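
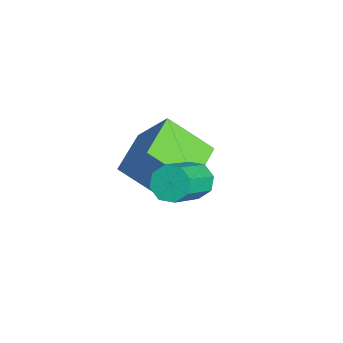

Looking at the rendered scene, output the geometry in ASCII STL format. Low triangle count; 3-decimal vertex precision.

solid 
facet normal -0.522 0.537 -0.663
outer loop
vertex -0.887 1.256 0.544
vertex -1.362 1.267 0.927
vertex -0.876 1.623 0.833
endloop
endfacet
facet normal 0.853 0.307 -0.422
outer loop
vertex -0.887 1.256 0.544
vertex -0.876 1.623 0.833
vertex 0.077 0.262 1.77
endloop
endfacet
facet normal 0.853 0.306 -0.423
outer loop
vertex 0.077 0.262 1.77
vertex -0.876 1.623 0.833
vertex 0.089 0.629 2.059
endloop
endfacet
facet normal 0.521 -0.538 0.662
outer loop
vertex 0.077 0.262 1.77
vertex 0.089 0.629 2.059
vertex -0.398 0.273 2.153
endloop
endfacet
facet normal -0.521 0.537 -0.664
outer loop
vertex -0.876 1.623 0.833
vertex -1.362 1.267 0.927
vertex -1.15 1.781 1.176
endloop
endfacet
facet normal 0.619 0.773 0.139
outer loop
vertex -0.876 1.623 0.833
vertex -1.15 1.781 1.176
vertex 0.089 0.629 2.059
endloop
endfacet
facet normal 0.620 0.773 0.139
outer loop
vertex 0.089 0.629 2.059
vertex -1.15 1.781 1.176
vertex -0.185 0.787 2.403
endloop
endfacet
facet normal 0.521 -0.538 0.662
outer loop
vertex 0.089 0.629 2.059
vertex -0.185 0.787 2.403
vertex -0.398 0.273 2.153
endloop
endfacet
facet normal -0.522 0.537 -0.663
outer loop
vertex -1.15 1.781 1.176
vertex -1.362 1.267 0.927
vertex -1.548 1.638 1.374
endloop
endfacet
facet normal 0.025 0.786 0.617
outer loop
vertex -1.15 1.781 1.176
vertex -1.548 1.638 1.374
vertex -0.185 0.787 2.403
endloop
endfacet
facet normal 0.024 0.786 0.618
outer loop
vertex -0.185 0.787 2.403
vertex -1.548 1.638 1.374
vertex -0.583 0.644 2.6
endloop
endfacet
facet normal 0.521 -0.538 0.662
outer loop
vertex -0.185 0.787 2.403
vertex -0.583 0.644 2.6
vertex -0.398 0.273 2.153
endloop
endfacet
facet normal -0.522 0.537 -0.663
outer loop
vertex -1.548 1.638 1.374
vertex -1.362 1.267 0.927
vertex -1.837 1.278 1.31
endloop
endfacet
facet normal -0.586 0.339 0.736
outer loop
vertex -1.548 1.638 1.374
vertex -1.837 1.278 1.31
vertex -0.583 0.644 2.6
endloop
endfacet
facet normal -0.585 0.340 0.736
outer loop
vertex -0.583 0.644 2.6
vertex -1.837 1.278 1.31
vertex -0.873 0.284 2.536
endloop
endfacet
facet normal 0.522 -0.538 0.662
outer loop
vertex -0.583 0.644 2.6
vertex -0.873 0.284 2.536
vertex -0.398 0.273 2.153
endloop
endfacet
facet normal -0.521 0.538 -0.662
outer loop
vertex -1.837 1.278 1.31
vertex -1.362 1.267 0.927
vertex -1.849 0.911 1.021
endloop
endfacet
facet normal -0.853 -0.305 0.423
outer loop
vertex -1.837 1.278 1.31
vertex -1.849 0.911 1.021
vertex -0.873 0.284 2.536
endloop
endfacet
facet normal -0.853 -0.307 0.422
outer loop
vertex -0.873 0.284 2.536
vertex -1.849 0.911 1.021
vertex -0.884 -0.083 2.247
endloop
endfacet
facet normal 0.522 -0.537 0.663
outer loop
vertex -0.873 0.284 2.536
vertex -0.884 -0.083 2.247
vertex -0.398 0.273 2.153
endloop
endfacet
facet normal -0.521 0.538 -0.662
outer loop
vertex -1.849 0.911 1.021
vertex -1.362 1.267 0.927
vertex -1.575 0.753 0.677
endloop
endfacet
facet normal -0.620 -0.773 -0.139
outer loop
vertex -1.849 0.911 1.021
vertex -1.575 0.753 0.677
vertex -0.884 -0.083 2.247
endloop
endfacet
facet normal -0.619 -0.773 -0.139
outer loop
vertex -0.884 -0.083 2.247
vertex -1.575 0.753 0.677
vertex -0.61 -0.241 1.904
endloop
endfacet
facet normal 0.521 -0.537 0.664
outer loop
vertex -0.884 -0.083 2.247
vertex -0.61 -0.241 1.904
vertex -0.398 0.273 2.153
endloop
endfacet
facet normal -0.521 0.538 -0.662
outer loop
vertex -1.575 0.753 0.677
vertex -1.362 1.267 0.927
vertex -1.177 0.896 0.48
endloop
endfacet
facet normal -0.024 -0.786 -0.618
outer loop
vertex -1.575 0.753 0.677
vertex -1.177 0.896 0.48
vertex -0.61 -0.241 1.904
endloop
endfacet
facet normal -0.025 -0.786 -0.618
outer loop
vertex -0.61 -0.241 1.904
vertex -1.177 0.896 0.48
vertex -0.212 -0.098 1.706
endloop
endfacet
facet normal 0.522 -0.537 0.663
outer loop
vertex -0.61 -0.241 1.904
vertex -0.212 -0.098 1.706
vertex -0.398 0.273 2.153
endloop
endfacet
facet normal -0.522 0.538 -0.662
outer loop
vertex -1.177 0.896 0.48
vertex -1.362 1.267 0.927
vertex -0.887 1.256 0.544
endloop
endfacet
facet normal 0.585 -0.340 -0.736
outer loop
vertex -1.177 0.896 0.48
vertex -0.887 1.256 0.544
vertex -0.212 -0.098 1.706
endloop
endfacet
facet normal 0.586 -0.339 -0.736
outer loop
vertex -0.212 -0.098 1.706
vertex -0.887 1.256 0.544
vertex 0.077 0.262 1.77
endloop
endfacet
facet normal 0.522 -0.537 0.663
outer loop
vertex -0.212 -0.098 1.706
vertex 0.077 0.262 1.77
vertex -0.398 0.273 2.153
endloop
endfacet
facet normal -0.773 0.627 0.095
outer loop
vertex -3.957 1.275 1.252
vertex -3.133 2.446 0.228
vertex -4.685 0.587 -0.121
endloop
endfacet
facet normal -0.469 -0.665 0.582
outer loop
vertex -3.487 -0.386 -0.268
vertex -3.957 1.275 1.252
vertex -4.685 0.587 -0.121
endloop
endfacet
facet normal -0.773 0.628 0.094
outer loop
vertex -4.685 0.587 -0.121
vertex -3.133 2.446 0.228
vertex -3.86 1.757 -1.145
endloop
endfacet
facet normal -0.428 -0.405 -0.808
outer loop
vertex -3.86 1.757 -1.145
vertex -3.487 -0.386 -0.268
vertex -4.685 0.587 -0.121
endloop
endfacet
facet normal 0.428 0.405 0.808
outer loop
vertex -3.957 1.275 1.252
vertex -1.935 1.473 0.081
vertex -3.133 2.446 0.228
endloop
endfacet
facet normal -0.468 -0.665 0.582
outer loop
vertex -2.76 0.303 1.105
vertex -3.957 1.275 1.252
vertex -3.487 -0.386 -0.268
endloop
endfacet
facet normal 0.428 0.405 0.808
outer loop
vertex -2.76 0.303 1.105
vertex -1.935 1.473 0.081
vertex -3.957 1.275 1.252
endloop
endfacet
facet normal 0.469 0.665 -0.582
outer loop
vertex -3.133 2.446 0.228
vertex -1.935 1.473 0.081
vertex -3.86 1.757 -1.145
endloop
endfacet
facet normal -0.428 -0.405 -0.808
outer loop
vertex -2.663 0.785 -1.292
vertex -3.487 -0.386 -0.268
vertex -3.86 1.757 -1.145
endloop
endfacet
facet normal 0.469 0.665 -0.582
outer loop
vertex -3.86 1.757 -1.145
vertex -1.935 1.473 0.081
vertex -2.663 0.785 -1.292
endloop
endfacet
facet normal 0.773 -0.627 -0.095
outer loop
vertex -2.663 0.785 -1.292
vertex -2.76 0.303 1.105
vertex -3.487 -0.386 -0.268
endloop
endfacet
facet normal 0.773 -0.628 -0.095
outer loop
vertex -1.935 1.473 0.081
vertex -2.76 0.303 1.105
vertex -2.663 0.785 -1.292
endloop
endfacet

endsolid


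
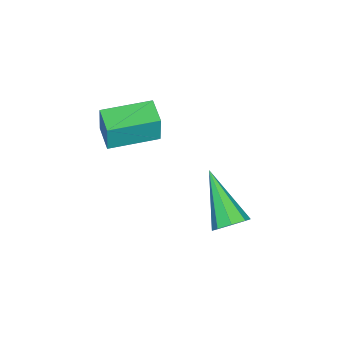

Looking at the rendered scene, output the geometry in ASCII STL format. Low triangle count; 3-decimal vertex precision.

solid 
facet normal -0.653 0.757 0.019
outer loop
vertex 2.662 -2.507 3.751
vertex 3.351 -1.91 3.631
vertex 2.539 -2.585 2.661
endloop
endfacet
facet normal -0.749 -0.649 0.131
outer loop
vertex 3.629 -3.85 2.629
vertex 2.662 -2.507 3.751
vertex 2.539 -2.585 2.661
endloop
endfacet
facet normal -0.652 0.758 0.019
outer loop
vertex 2.539 -2.585 2.661
vertex 3.351 -1.91 3.631
vertex 3.229 -1.988 2.541
endloop
endfacet
facet normal -0.111 -0.071 -0.991
outer loop
vertex 3.229 -1.988 2.541
vertex 3.629 -3.85 2.629
vertex 2.539 -2.585 2.661
endloop
endfacet
facet normal 0.111 0.071 0.991
outer loop
vertex 2.662 -2.507 3.751
vertex 4.441 -3.175 3.599
vertex 3.351 -1.91 3.631
endloop
endfacet
facet normal -0.750 -0.649 0.130
outer loop
vertex 3.751 -3.772 3.719
vertex 2.662 -2.507 3.751
vertex 3.629 -3.85 2.629
endloop
endfacet
facet normal 0.111 0.071 0.991
outer loop
vertex 3.751 -3.772 3.719
vertex 4.441 -3.175 3.599
vertex 2.662 -2.507 3.751
endloop
endfacet
facet normal 0.749 0.649 -0.130
outer loop
vertex 3.351 -1.91 3.631
vertex 4.441 -3.175 3.599
vertex 3.229 -1.988 2.541
endloop
endfacet
facet normal -0.111 -0.071 -0.991
outer loop
vertex 4.318 -3.253 2.509
vertex 3.629 -3.85 2.629
vertex 3.229 -1.988 2.541
endloop
endfacet
facet normal 0.750 0.649 -0.131
outer loop
vertex 3.229 -1.988 2.541
vertex 4.441 -3.175 3.599
vertex 4.318 -3.253 2.509
endloop
endfacet
facet normal 0.653 -0.757 -0.019
outer loop
vertex 4.318 -3.253 2.509
vertex 3.751 -3.772 3.719
vertex 3.629 -3.85 2.629
endloop
endfacet
facet normal 0.652 -0.758 -0.019
outer loop
vertex 4.441 -3.175 3.599
vertex 3.751 -3.772 3.719
vertex 4.318 -3.253 2.509
endloop
endfacet
facet normal 0.530 0.606 -0.593
outer loop
vertex 4.457 0.942 0.67
vertex 4.099 0.785 0.189
vertex 4.08 1.227 0.624
endloop
endfacet
facet normal 0.141 0.337 0.931
outer loop
vertex 4.457 0.942 0.67
vertex 4.08 1.227 0.624
vertex 3.021 -0.445 1.391
endloop
endfacet
facet normal 0.530 0.606 -0.593
outer loop
vertex 4.08 1.227 0.624
vertex 4.099 0.785 0.189
vertex 3.714 1.253 0.323
endloop
endfacet
facet normal -0.483 0.599 0.639
outer loop
vertex 4.08 1.227 0.624
vertex 3.714 1.253 0.323
vertex 3.021 -0.445 1.391
endloop
endfacet
facet normal 0.531 0.606 -0.592
outer loop
vertex 3.714 1.253 0.323
vertex 4.099 0.785 0.189
vertex 3.574 1.005 -0.057
endloop
endfacet
facet normal -0.909 0.412 0.066
outer loop
vertex 3.714 1.253 0.323
vertex 3.574 1.005 -0.057
vertex 3.021 -0.445 1.391
endloop
endfacet
facet normal 0.531 0.605 -0.593
outer loop
vertex 3.574 1.005 -0.057
vertex 4.099 0.785 0.189
vertex 3.741 0.628 -0.292
endloop
endfacet
facet normal -0.886 -0.112 -0.450
outer loop
vertex 3.574 1.005 -0.057
vertex 3.741 0.628 -0.292
vertex 3.021 -0.445 1.391
endloop
endfacet
facet normal 0.530 0.607 -0.592
outer loop
vertex 3.741 0.628 -0.292
vertex 4.099 0.785 0.189
vertex 4.118 0.344 -0.246
endloop
endfacet
facet normal -0.429 -0.668 -0.609
outer loop
vertex 3.741 0.628 -0.292
vertex 4.118 0.344 -0.246
vertex 3.021 -0.445 1.391
endloop
endfacet
facet normal 0.530 0.607 -0.592
outer loop
vertex 4.118 0.344 -0.246
vertex 4.099 0.785 0.189
vertex 4.484 0.318 0.055
endloop
endfacet
facet normal 0.195 -0.928 -0.317
outer loop
vertex 4.118 0.344 -0.246
vertex 4.484 0.318 0.055
vertex 3.021 -0.445 1.391
endloop
endfacet
facet normal 0.531 0.607 -0.591
outer loop
vertex 4.484 0.318 0.055
vertex 4.099 0.785 0.189
vertex 4.624 0.565 0.435
endloop
endfacet
facet normal 0.620 -0.743 0.254
outer loop
vertex 4.484 0.318 0.055
vertex 4.624 0.565 0.435
vertex 3.021 -0.445 1.391
endloop
endfacet
facet normal 0.531 0.605 -0.593
outer loop
vertex 4.624 0.565 0.435
vertex 4.099 0.785 0.189
vertex 4.457 0.942 0.67
endloop
endfacet
facet normal 0.597 -0.217 0.772
outer loop
vertex 4.624 0.565 0.435
vertex 4.457 0.942 0.67
vertex 3.021 -0.445 1.391
endloop
endfacet

endsolid


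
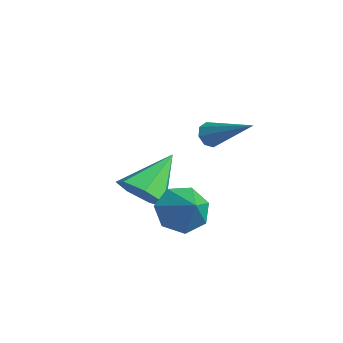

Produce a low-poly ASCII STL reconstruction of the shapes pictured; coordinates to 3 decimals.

solid 
facet normal 0.248 -0.760 -0.601
outer loop
vertex -0.131 0.226 -0.347
vertex -0.921 0.525 -1.051
vertex 0.13 0.846 -1.024
endloop
endfacet
facet normal 0.742 0.326 0.585
outer loop
vertex -0.131 0.226 -0.347
vertex 0.13 0.846 -1.024
vertex -1.459 2.175 0.251
endloop
endfacet
facet normal 0.248 -0.761 -0.600
outer loop
vertex 0.13 0.846 -1.024
vertex -0.921 0.525 -1.051
vertex -0.4 1.224 -1.722
endloop
endfacet
facet normal 0.619 0.784 -0.046
outer loop
vertex 0.13 0.846 -1.024
vertex -0.4 1.224 -1.722
vertex -1.459 2.175 0.251
endloop
endfacet
facet normal 0.248 -0.761 -0.600
outer loop
vertex -0.4 1.224 -1.722
vertex -0.921 0.525 -1.051
vertex -1.323 1.075 -1.915
endloop
endfacet
facet normal -0.048 0.889 -0.455
outer loop
vertex -0.4 1.224 -1.722
vertex -1.323 1.075 -1.915
vertex -1.459 2.175 0.251
endloop
endfacet
facet normal 0.248 -0.761 -0.600
outer loop
vertex -1.323 1.075 -1.915
vertex -0.921 0.525 -1.051
vertex -1.944 0.512 -1.457
endloop
endfacet
facet normal -0.756 0.563 -0.333
outer loop
vertex -1.323 1.075 -1.915
vertex -1.944 0.512 -1.457
vertex -1.459 2.175 0.251
endloop
endfacet
facet normal 0.248 -0.761 -0.600
outer loop
vertex -1.944 0.512 -1.457
vertex -0.921 0.525 -1.051
vertex -1.794 -0.041 -0.694
endloop
endfacet
facet normal -0.973 0.050 0.227
outer loop
vertex -1.944 0.512 -1.457
vertex -1.794 -0.041 -0.694
vertex -1.459 2.175 0.251
endloop
endfacet
facet normal 0.247 -0.760 -0.601
outer loop
vertex -1.794 -0.041 -0.694
vertex -0.921 0.525 -1.051
vertex -0.987 -0.169 -0.2
endloop
endfacet
facet normal -0.534 -0.262 0.804
outer loop
vertex -1.794 -0.041 -0.694
vertex -0.987 -0.169 -0.2
vertex -1.459 2.175 0.251
endloop
endfacet
facet normal 0.248 -0.760 -0.601
outer loop
vertex -0.987 -0.169 -0.2
vertex -0.921 0.525 -1.051
vertex -0.131 0.226 -0.347
endloop
endfacet
facet normal 0.230 -0.139 0.963
outer loop
vertex -0.987 -0.169 -0.2
vertex -0.131 0.226 -0.347
vertex -1.459 2.175 0.251
endloop
endfacet
facet normal -0.778 0.110 -0.618
outer loop
vertex 2.584 1.116 -0.82
vertex 2.018 0.483 -0.22
vertex 2.117 1.517 -0.161
endloop
endfacet
facet normal 0.710 0.699 0.078
outer loop
vertex 2.584 1.116 -0.82
vertex 2.117 1.517 -0.161
vertex 3.202 0.317 0.72
endloop
endfacet
facet normal -0.779 0.110 -0.618
outer loop
vertex 2.117 1.517 -0.161
vertex 2.018 0.483 -0.22
vertex 1.575 1.14 0.455
endloop
endfacet
facet normal 0.252 0.710 0.657
outer loop
vertex 2.117 1.517 -0.161
vertex 1.575 1.14 0.455
vertex 3.202 0.317 0.72
endloop
endfacet
facet normal -0.779 0.110 -0.618
outer loop
vertex 1.575 1.14 0.455
vertex 2.018 0.483 -0.22
vertex 1.367 0.268 0.562
endloop
endfacet
facet normal -0.089 0.142 0.986
outer loop
vertex 1.575 1.14 0.455
vertex 1.367 0.268 0.562
vertex 3.202 0.317 0.72
endloop
endfacet
facet normal -0.779 0.110 -0.618
outer loop
vertex 1.367 0.268 0.562
vertex 2.018 0.483 -0.22
vertex 1.649 -0.441 0.081
endloop
endfacet
facet normal -0.055 -0.575 0.816
outer loop
vertex 1.367 0.268 0.562
vertex 1.649 -0.441 0.081
vertex 3.202 0.317 0.72
endloop
endfacet
facet normal -0.779 0.110 -0.618
outer loop
vertex 1.649 -0.441 0.081
vertex 2.018 0.483 -0.22
vertex 2.209 -0.455 -0.627
endloop
endfacet
facet normal 0.327 -0.904 0.277
outer loop
vertex 1.649 -0.441 0.081
vertex 2.209 -0.455 -0.627
vertex 3.202 0.317 0.72
endloop
endfacet
facet normal -0.779 0.110 -0.618
outer loop
vertex 2.209 -0.455 -0.627
vertex 2.018 0.483 -0.22
vertex 2.625 0.239 -1.028
endloop
endfacet
facet normal 0.771 -0.594 -0.228
outer loop
vertex 2.209 -0.455 -0.627
vertex 2.625 0.239 -1.028
vertex 3.202 0.317 0.72
endloop
endfacet
facet normal -0.778 0.110 -0.618
outer loop
vertex 2.625 0.239 -1.028
vertex 2.018 0.483 -0.22
vertex 2.584 1.116 -0.82
endloop
endfacet
facet normal 0.941 0.119 -0.316
outer loop
vertex 2.625 0.239 -1.028
vertex 2.584 1.116 -0.82
vertex 3.202 0.317 0.72
endloop
endfacet
facet normal -0.798 -0.297 -0.525
outer loop
vertex 1.801 1.883 2.421
vertex 1.481 1.935 2.878
vertex 1.63 2.275 2.459
endloop
endfacet
facet normal 0.625 0.341 -0.703
outer loop
vertex 1.801 1.883 2.421
vertex 1.63 2.275 2.459
vertex 3.219 2.585 4.022
endloop
endfacet
facet normal -0.797 -0.298 -0.525
outer loop
vertex 1.63 2.275 2.459
vertex 1.481 1.935 2.878
vertex 1.372 2.467 2.742
endloop
endfacet
facet normal 0.221 0.889 -0.401
outer loop
vertex 1.63 2.275 2.459
vertex 1.372 2.467 2.742
vertex 3.219 2.585 4.022
endloop
endfacet
facet normal -0.797 -0.298 -0.526
outer loop
vertex 1.372 2.467 2.742
vertex 1.481 1.935 2.878
vertex 1.177 2.348 3.105
endloop
endfacet
facet normal -0.203 0.958 0.205
outer loop
vertex 1.372 2.467 2.742
vertex 1.177 2.348 3.105
vertex 3.219 2.585 4.022
endloop
endfacet
facet normal -0.797 -0.299 -0.524
outer loop
vertex 1.177 2.348 3.105
vertex 1.481 1.935 2.878
vertex 1.161 1.987 3.335
endloop
endfacet
facet normal -0.402 0.505 0.764
outer loop
vertex 1.177 2.348 3.105
vertex 1.161 1.987 3.335
vertex 3.219 2.585 4.022
endloop
endfacet
facet normal -0.797 -0.298 -0.524
outer loop
vertex 1.161 1.987 3.335
vertex 1.481 1.935 2.878
vertex 1.332 1.595 3.298
endloop
endfacet
facet normal -0.257 -0.201 0.945
outer loop
vertex 1.161 1.987 3.335
vertex 1.332 1.595 3.298
vertex 3.219 2.585 4.022
endloop
endfacet
facet normal -0.797 -0.298 -0.524
outer loop
vertex 1.332 1.595 3.298
vertex 1.481 1.935 2.878
vertex 1.59 1.403 3.015
endloop
endfacet
facet normal 0.147 -0.751 0.644
outer loop
vertex 1.332 1.595 3.298
vertex 1.59 1.403 3.015
vertex 3.219 2.585 4.022
endloop
endfacet
facet normal -0.798 -0.298 -0.524
outer loop
vertex 1.59 1.403 3.015
vertex 1.481 1.935 2.878
vertex 1.784 1.522 2.652
endloop
endfacet
facet normal 0.572 -0.820 0.037
outer loop
vertex 1.59 1.403 3.015
vertex 1.784 1.522 2.652
vertex 3.219 2.585 4.022
endloop
endfacet
facet normal -0.798 -0.298 -0.525
outer loop
vertex 1.784 1.522 2.652
vertex 1.481 1.935 2.878
vertex 1.801 1.883 2.421
endloop
endfacet
facet normal 0.770 -0.369 -0.520
outer loop
vertex 1.784 1.522 2.652
vertex 1.801 1.883 2.421
vertex 3.219 2.585 4.022
endloop
endfacet

endsolid


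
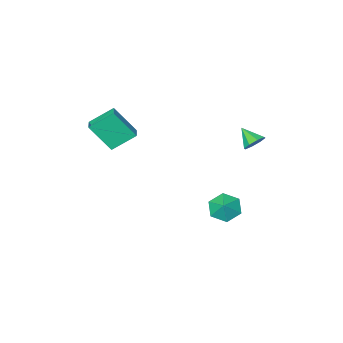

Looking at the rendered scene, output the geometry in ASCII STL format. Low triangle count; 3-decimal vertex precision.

solid 
facet normal -0.452 -0.557 -0.696
outer loop
vertex -1.731 -1.22 -4.223
vertex -2.596 -1.099 -3.758
vertex -2.315 -0.455 -4.456
endloop
endfacet
facet normal 0.802 0.594 -0.062
outer loop
vertex -1.731 -1.22 -4.223
vertex -2.315 -0.455 -4.456
vertex -2.144 -0.541 -3.062
endloop
endfacet
facet normal -0.452 -0.557 -0.696
outer loop
vertex -2.315 -0.455 -4.456
vertex -2.596 -1.099 -3.758
vertex -3.18 -0.334 -3.991
endloop
endfacet
facet normal 0.160 0.986 0.041
outer loop
vertex -2.315 -0.455 -4.456
vertex -3.18 -0.334 -3.991
vertex -2.144 -0.541 -3.062
endloop
endfacet
facet normal -0.452 -0.557 -0.697
outer loop
vertex -3.18 -0.334 -3.991
vertex -2.596 -1.099 -3.758
vertex -3.462 -0.978 -3.293
endloop
endfacet
facet normal -0.348 0.755 0.556
outer loop
vertex -3.18 -0.334 -3.991
vertex -3.462 -0.978 -3.293
vertex -2.144 -0.541 -3.062
endloop
endfacet
facet normal -0.452 -0.558 -0.696
outer loop
vertex -3.462 -0.978 -3.293
vertex -2.596 -1.099 -3.758
vertex -2.877 -1.742 -3.06
endloop
endfacet
facet normal -0.213 0.132 0.968
outer loop
vertex -3.462 -0.978 -3.293
vertex -2.877 -1.742 -3.06
vertex -2.144 -0.541 -3.062
endloop
endfacet
facet normal -0.452 -0.558 -0.696
outer loop
vertex -2.877 -1.742 -3.06
vertex -2.596 -1.099 -3.758
vertex -2.012 -1.863 -3.525
endloop
endfacet
facet normal 0.429 -0.260 0.865
outer loop
vertex -2.877 -1.742 -3.06
vertex -2.012 -1.863 -3.525
vertex -2.144 -0.541 -3.062
endloop
endfacet
facet normal -0.452 -0.558 -0.696
outer loop
vertex -2.012 -1.863 -3.525
vertex -2.596 -1.099 -3.758
vertex -1.731 -1.22 -4.223
endloop
endfacet
facet normal 0.936 -0.029 0.350
outer loop
vertex -2.012 -1.863 -3.525
vertex -1.731 -1.22 -4.223
vertex -2.144 -0.541 -3.062
endloop
endfacet
facet normal -0.164 0.792 -0.588
outer loop
vertex -2.931 0.652 2.353
vertex -3.513 0.329 2.08
vertex -3.389 0.768 2.637
endloop
endfacet
facet normal 0.547 0.136 0.826
outer loop
vertex -2.931 0.652 2.353
vertex -3.389 0.768 2.637
vertex -3.307 -0.669 2.82
endloop
endfacet
facet normal -0.163 0.792 -0.588
outer loop
vertex -3.389 0.768 2.637
vertex -3.513 0.329 2.08
vertex -3.92 0.627 2.594
endloop
endfacet
facet normal -0.112 0.119 0.987
outer loop
vertex -3.389 0.768 2.637
vertex -3.92 0.627 2.594
vertex -3.307 -0.669 2.82
endloop
endfacet
facet normal -0.164 0.792 -0.589
outer loop
vertex -3.92 0.627 2.594
vertex -3.513 0.329 2.08
vertex -4.212 0.311 2.25
endloop
endfacet
facet normal -0.659 -0.185 0.729
outer loop
vertex -3.92 0.627 2.594
vertex -4.212 0.311 2.25
vertex -3.307 -0.669 2.82
endloop
endfacet
facet normal -0.163 0.793 -0.587
outer loop
vertex -4.212 0.311 2.25
vertex -3.513 0.329 2.08
vertex -4.095 0.006 1.806
endloop
endfacet
facet normal -0.776 -0.597 0.206
outer loop
vertex -4.212 0.311 2.25
vertex -4.095 0.006 1.806
vertex -3.307 -0.669 2.82
endloop
endfacet
facet normal -0.163 0.792 -0.588
outer loop
vertex -4.095 0.006 1.806
vertex -3.513 0.329 2.08
vertex -3.637 -0.11 1.523
endloop
endfacet
facet normal -0.394 -0.876 -0.278
outer loop
vertex -4.095 0.006 1.806
vertex -3.637 -0.11 1.523
vertex -3.307 -0.669 2.82
endloop
endfacet
facet normal -0.164 0.792 -0.588
outer loop
vertex -3.637 -0.11 1.523
vertex -3.513 0.329 2.08
vertex -3.106 0.032 1.566
endloop
endfacet
facet normal 0.265 -0.859 -0.438
outer loop
vertex -3.637 -0.11 1.523
vertex -3.106 0.032 1.566
vertex -3.307 -0.669 2.82
endloop
endfacet
facet normal -0.163 0.793 -0.587
outer loop
vertex -3.106 0.032 1.566
vertex -3.513 0.329 2.08
vertex -2.814 0.347 1.91
endloop
endfacet
facet normal 0.812 -0.555 -0.180
outer loop
vertex -3.106 0.032 1.566
vertex -2.814 0.347 1.91
vertex -3.307 -0.669 2.82
endloop
endfacet
facet normal -0.163 0.792 -0.588
outer loop
vertex -2.814 0.347 1.91
vertex -3.513 0.329 2.08
vertex -2.931 0.652 2.353
endloop
endfacet
facet normal 0.928 -0.143 0.343
outer loop
vertex -2.814 0.347 1.91
vertex -2.931 0.652 2.353
vertex -3.307 -0.669 2.82
endloop
endfacet
facet normal -0.743 0.324 0.586
outer loop
vertex 2.604 -4.192 4.505
vertex 3.047 -3.447 4.655
vertex 1.705 -3.329 2.889
endloop
endfacet
facet normal -0.504 -0.846 -0.172
outer loop
vertex 2.953 -3.873 1.905
vertex 2.604 -4.192 4.505
vertex 1.705 -3.329 2.889
endloop
endfacet
facet normal -0.743 0.323 0.586
outer loop
vertex 1.705 -3.329 2.889
vertex 3.047 -3.447 4.655
vertex 2.148 -2.585 3.04
endloop
endfacet
facet normal -0.440 0.423 -0.792
outer loop
vertex 2.148 -2.585 3.04
vertex 2.953 -3.873 1.905
vertex 1.705 -3.329 2.889
endloop
endfacet
facet normal 0.441 -0.422 0.792
outer loop
vertex 2.604 -4.192 4.505
vertex 4.295 -3.991 3.671
vertex 3.047 -3.447 4.655
endloop
endfacet
facet normal -0.504 -0.847 -0.171
outer loop
vertex 3.852 -4.735 3.52
vertex 2.604 -4.192 4.505
vertex 2.953 -3.873 1.905
endloop
endfacet
facet normal 0.441 -0.423 0.792
outer loop
vertex 3.852 -4.735 3.52
vertex 4.295 -3.991 3.671
vertex 2.604 -4.192 4.505
endloop
endfacet
facet normal 0.504 0.847 0.171
outer loop
vertex 3.047 -3.447 4.655
vertex 4.295 -3.991 3.671
vertex 2.148 -2.585 3.04
endloop
endfacet
facet normal -0.441 0.422 -0.792
outer loop
vertex 3.396 -3.128 2.055
vertex 2.953 -3.873 1.905
vertex 2.148 -2.585 3.04
endloop
endfacet
facet normal 0.504 0.847 0.172
outer loop
vertex 2.148 -2.585 3.04
vertex 4.295 -3.991 3.671
vertex 3.396 -3.128 2.055
endloop
endfacet
facet normal 0.743 -0.324 -0.586
outer loop
vertex 3.396 -3.128 2.055
vertex 3.852 -4.735 3.52
vertex 2.953 -3.873 1.905
endloop
endfacet
facet normal 0.743 -0.323 -0.586
outer loop
vertex 4.295 -3.991 3.671
vertex 3.852 -4.735 3.52
vertex 3.396 -3.128 2.055
endloop
endfacet

endsolid


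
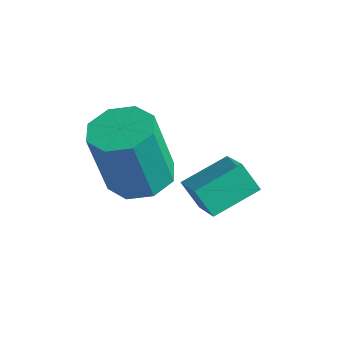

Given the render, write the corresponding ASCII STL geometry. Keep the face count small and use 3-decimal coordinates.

solid 
facet normal 0.073 0.239 -0.968
outer loop
vertex 2.172 -2.697 2.415
vertex 1.339 -3.033 2.269
vertex 1.673 -2.217 2.496
endloop
endfacet
facet normal 0.694 0.685 0.222
outer loop
vertex 2.172 -2.697 2.415
vertex 1.673 -2.217 2.496
vertex 2.015 -3.212 4.497
endloop
endfacet
facet normal 0.694 0.685 0.222
outer loop
vertex 2.015 -3.212 4.497
vertex 1.673 -2.217 2.496
vertex 1.516 -2.732 4.578
endloop
endfacet
facet normal -0.073 -0.240 0.968
outer loop
vertex 2.015 -3.212 4.497
vertex 1.516 -2.732 4.578
vertex 1.181 -3.547 4.351
endloop
endfacet
facet normal 0.073 0.239 -0.968
outer loop
vertex 1.673 -2.217 2.496
vertex 1.339 -3.033 2.269
vertex 0.979 -2.215 2.444
endloop
endfacet
facet normal -0.015 0.971 0.239
outer loop
vertex 1.673 -2.217 2.496
vertex 0.979 -2.215 2.444
vertex 1.516 -2.732 4.578
endloop
endfacet
facet normal -0.015 0.971 0.239
outer loop
vertex 1.516 -2.732 4.578
vertex 0.979 -2.215 2.444
vertex 0.822 -2.73 4.526
endloop
endfacet
facet normal -0.073 -0.240 0.968
outer loop
vertex 1.516 -2.732 4.578
vertex 0.822 -2.73 4.526
vertex 1.181 -3.547 4.351
endloop
endfacet
facet normal 0.072 0.239 -0.968
outer loop
vertex 0.979 -2.215 2.444
vertex 1.339 -3.033 2.269
vertex 0.495 -2.692 2.29
endloop
endfacet
facet normal -0.716 0.689 0.116
outer loop
vertex 0.979 -2.215 2.444
vertex 0.495 -2.692 2.29
vertex 0.822 -2.73 4.526
endloop
endfacet
facet normal -0.716 0.689 0.116
outer loop
vertex 0.822 -2.73 4.526
vertex 0.495 -2.692 2.29
vertex 0.338 -3.207 4.371
endloop
endfacet
facet normal -0.074 -0.240 0.968
outer loop
vertex 0.822 -2.73 4.526
vertex 0.338 -3.207 4.371
vertex 1.181 -3.547 4.351
endloop
endfacet
facet normal 0.073 0.240 -0.968
outer loop
vertex 0.495 -2.692 2.29
vertex 1.339 -3.033 2.269
vertex 0.505 -3.368 2.123
endloop
endfacet
facet normal -0.997 0.004 -0.074
outer loop
vertex 0.495 -2.692 2.29
vertex 0.505 -3.368 2.123
vertex 0.338 -3.207 4.371
endloop
endfacet
facet normal -0.997 0.004 -0.074
outer loop
vertex 0.338 -3.207 4.371
vertex 0.505 -3.368 2.123
vertex 0.348 -3.883 4.205
endloop
endfacet
facet normal -0.073 -0.239 0.968
outer loop
vertex 0.338 -3.207 4.371
vertex 0.348 -3.883 4.205
vertex 1.181 -3.547 4.351
endloop
endfacet
facet normal 0.073 0.240 -0.968
outer loop
vertex 0.505 -3.368 2.123
vertex 1.339 -3.033 2.269
vertex 1.004 -3.848 2.042
endloop
endfacet
facet normal -0.694 -0.685 -0.222
outer loop
vertex 0.505 -3.368 2.123
vertex 1.004 -3.848 2.042
vertex 0.348 -3.883 4.205
endloop
endfacet
facet normal -0.694 -0.685 -0.222
outer loop
vertex 0.348 -3.883 4.205
vertex 1.004 -3.848 2.042
vertex 0.847 -4.363 4.124
endloop
endfacet
facet normal -0.073 -0.239 0.968
outer loop
vertex 0.348 -3.883 4.205
vertex 0.847 -4.363 4.124
vertex 1.181 -3.547 4.351
endloop
endfacet
facet normal 0.073 0.240 -0.968
outer loop
vertex 1.004 -3.848 2.042
vertex 1.339 -3.033 2.269
vertex 1.698 -3.85 2.094
endloop
endfacet
facet normal 0.015 -0.971 -0.239
outer loop
vertex 1.004 -3.848 2.042
vertex 1.698 -3.85 2.094
vertex 0.847 -4.363 4.124
endloop
endfacet
facet normal 0.015 -0.971 -0.239
outer loop
vertex 0.847 -4.363 4.124
vertex 1.698 -3.85 2.094
vertex 1.541 -4.365 4.176
endloop
endfacet
facet normal -0.073 -0.239 0.968
outer loop
vertex 0.847 -4.363 4.124
vertex 1.541 -4.365 4.176
vertex 1.181 -3.547 4.351
endloop
endfacet
facet normal 0.074 0.240 -0.968
outer loop
vertex 1.698 -3.85 2.094
vertex 1.339 -3.033 2.269
vertex 2.182 -3.373 2.249
endloop
endfacet
facet normal 0.716 -0.689 -0.116
outer loop
vertex 1.698 -3.85 2.094
vertex 2.182 -3.373 2.249
vertex 1.541 -4.365 4.176
endloop
endfacet
facet normal 0.716 -0.689 -0.116
outer loop
vertex 1.541 -4.365 4.176
vertex 2.182 -3.373 2.249
vertex 2.025 -3.888 4.33
endloop
endfacet
facet normal -0.072 -0.239 0.968
outer loop
vertex 1.541 -4.365 4.176
vertex 2.025 -3.888 4.33
vertex 1.181 -3.547 4.351
endloop
endfacet
facet normal 0.073 0.239 -0.968
outer loop
vertex 2.182 -3.373 2.249
vertex 1.339 -3.033 2.269
vertex 2.172 -2.697 2.415
endloop
endfacet
facet normal 0.997 -0.004 0.074
outer loop
vertex 2.182 -3.373 2.249
vertex 2.172 -2.697 2.415
vertex 2.025 -3.888 4.33
endloop
endfacet
facet normal 0.997 -0.004 0.074
outer loop
vertex 2.025 -3.888 4.33
vertex 2.172 -2.697 2.415
vertex 2.015 -3.212 4.497
endloop
endfacet
facet normal -0.073 -0.240 0.968
outer loop
vertex 2.025 -3.888 4.33
vertex 2.015 -3.212 4.497
vertex 1.181 -3.547 4.351
endloop
endfacet
facet normal -0.591 -0.144 0.794
outer loop
vertex 2.378 -2.181 1.826
vertex 2.72 -0.851 2.322
vertex 1.305 -1.644 1.125
endloop
endfacet
facet normal -0.235 -0.911 -0.339
outer loop
vertex 1.86 -1.509 0.378
vertex 2.378 -2.181 1.826
vertex 1.305 -1.644 1.125
endloop
endfacet
facet normal -0.591 -0.144 0.794
outer loop
vertex 1.305 -1.644 1.125
vertex 2.72 -0.851 2.322
vertex 1.646 -0.314 1.62
endloop
endfacet
facet normal -0.773 0.386 -0.504
outer loop
vertex 1.646 -0.314 1.62
vertex 1.86 -1.509 0.378
vertex 1.305 -1.644 1.125
endloop
endfacet
facet normal 0.772 -0.387 0.504
outer loop
vertex 2.378 -2.181 1.826
vertex 3.275 -0.716 1.575
vertex 2.72 -0.851 2.322
endloop
endfacet
facet normal -0.234 -0.911 -0.339
outer loop
vertex 2.934 -2.046 1.08
vertex 2.378 -2.181 1.826
vertex 1.86 -1.509 0.378
endloop
endfacet
facet normal 0.772 -0.386 0.505
outer loop
vertex 2.934 -2.046 1.08
vertex 3.275 -0.716 1.575
vertex 2.378 -2.181 1.826
endloop
endfacet
facet normal 0.234 0.911 0.339
outer loop
vertex 2.72 -0.851 2.322
vertex 3.275 -0.716 1.575
vertex 1.646 -0.314 1.62
endloop
endfacet
facet normal -0.772 0.387 -0.505
outer loop
vertex 2.202 -0.179 0.874
vertex 1.86 -1.509 0.378
vertex 1.646 -0.314 1.62
endloop
endfacet
facet normal 0.234 0.911 0.339
outer loop
vertex 1.646 -0.314 1.62
vertex 3.275 -0.716 1.575
vertex 2.202 -0.179 0.874
endloop
endfacet
facet normal 0.591 0.144 -0.794
outer loop
vertex 2.202 -0.179 0.874
vertex 2.934 -2.046 1.08
vertex 1.86 -1.509 0.378
endloop
endfacet
facet normal 0.591 0.144 -0.794
outer loop
vertex 3.275 -0.716 1.575
vertex 2.934 -2.046 1.08
vertex 2.202 -0.179 0.874
endloop
endfacet

endsolid


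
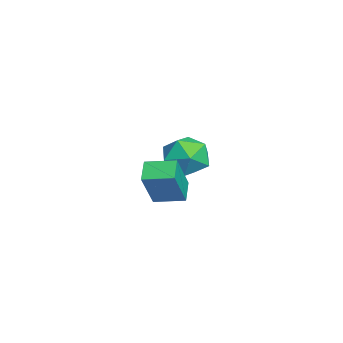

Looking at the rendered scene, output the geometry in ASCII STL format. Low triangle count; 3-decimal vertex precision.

solid 
facet normal -0.454 0.234 -0.860
outer loop
vertex 1.2 -3.158 0.044
vertex 1.485 -1.824 0.256
vertex 2.162 -3.277 -0.497
endloop
endfacet
facet normal -0.206 -0.966 -0.154
outer loop
vertex 3.095 -3.756 1.264
vertex 1.2 -3.158 0.044
vertex 2.162 -3.277 -0.497
endloop
endfacet
facet normal -0.455 0.233 -0.859
outer loop
vertex 2.162 -3.277 -0.497
vertex 1.485 -1.824 0.256
vertex 2.447 -1.944 -0.286
endloop
endfacet
facet normal 0.866 -0.108 -0.488
outer loop
vertex 2.447 -1.944 -0.286
vertex 3.095 -3.756 1.264
vertex 2.162 -3.277 -0.497
endloop
endfacet
facet normal -0.866 0.107 0.488
outer loop
vertex 1.2 -3.158 0.044
vertex 2.418 -2.303 2.017
vertex 1.485 -1.824 0.256
endloop
endfacet
facet normal -0.207 -0.966 -0.153
outer loop
vertex 2.133 -3.636 1.806
vertex 1.2 -3.158 0.044
vertex 3.095 -3.756 1.264
endloop
endfacet
facet normal -0.866 0.108 0.488
outer loop
vertex 2.133 -3.636 1.806
vertex 2.418 -2.303 2.017
vertex 1.2 -3.158 0.044
endloop
endfacet
facet normal 0.207 0.966 0.153
outer loop
vertex 1.485 -1.824 0.256
vertex 2.418 -2.303 2.017
vertex 2.447 -1.944 -0.286
endloop
endfacet
facet normal 0.866 -0.108 -0.488
outer loop
vertex 3.38 -2.422 1.476
vertex 3.095 -3.756 1.264
vertex 2.447 -1.944 -0.286
endloop
endfacet
facet normal 0.206 0.967 0.153
outer loop
vertex 2.447 -1.944 -0.286
vertex 2.418 -2.303 2.017
vertex 3.38 -2.422 1.476
endloop
endfacet
facet normal 0.455 -0.234 0.859
outer loop
vertex 3.38 -2.422 1.476
vertex 2.133 -3.636 1.806
vertex 3.095 -3.756 1.264
endloop
endfacet
facet normal 0.455 -0.233 0.860
outer loop
vertex 2.418 -2.303 2.017
vertex 2.133 -3.636 1.806
vertex 3.38 -2.422 1.476
endloop
endfacet
facet normal 0.010 0.990 0.143
outer loop
vertex -2.009 -0.848 -0.465
vertex -3.214 -0.871 -0.218
vertex -2.398 -1.011 0.691
endloop
endfacet
facet normal 0.640 0.701 0.314
outer loop
vertex -2.009 -0.848 -0.465
vertex -2.398 -1.011 0.691
vertex -1.457 -1.676 0.259
endloop
endfacet
facet normal 0.893 0.365 -0.263
outer loop
vertex -2.009 -0.848 -0.465
vertex -1.457 -1.676 0.259
vertex -1.693 -1.947 -0.917
endloop
endfacet
facet normal 0.420 0.446 -0.791
outer loop
vertex -2.009 -0.848 -0.465
vertex -1.693 -1.947 -0.917
vertex -2.778 -1.45 -1.213
endloop
endfacet
facet normal -0.127 0.832 -0.540
outer loop
vertex -2.009 -0.848 -0.465
vertex -2.778 -1.45 -1.213
vertex -3.214 -0.871 -0.218
endloop
endfacet
facet normal 0.528 0.213 0.822
outer loop
vertex -1.457 -1.676 0.259
vertex -2.398 -1.011 0.691
vertex -2.322 -2.21 0.953
endloop
endfacet
facet normal -0.491 0.679 0.545
outer loop
vertex -2.398 -1.011 0.691
vertex -3.214 -0.871 -0.218
vertex -3.407 -1.713 0.657
endloop
endfacet
facet normal -0.711 0.425 -0.559
outer loop
vertex -3.214 -0.871 -0.218
vertex -2.778 -1.45 -1.213
vertex -3.643 -1.984 -0.519
endloop
endfacet
facet normal 0.172 -0.200 -0.965
outer loop
vertex -2.778 -1.45 -1.213
vertex -1.693 -1.947 -0.917
vertex -2.702 -2.649 -0.951
endloop
endfacet
facet normal 0.937 -0.331 -0.112
outer loop
vertex -1.693 -1.947 -0.917
vertex -1.457 -1.676 0.259
vertex -1.886 -2.789 -0.042
endloop
endfacet
facet normal -0.420 -0.446 0.791
outer loop
vertex -3.091 -2.812 0.205
vertex -2.322 -2.21 0.953
vertex -3.407 -1.713 0.657
endloop
endfacet
facet normal -0.893 -0.365 0.263
outer loop
vertex -3.091 -2.812 0.205
vertex -3.407 -1.713 0.657
vertex -3.643 -1.984 -0.519
endloop
endfacet
facet normal -0.640 -0.701 -0.314
outer loop
vertex -3.091 -2.812 0.205
vertex -3.643 -1.984 -0.519
vertex -2.702 -2.649 -0.951
endloop
endfacet
facet normal -0.010 -0.990 -0.143
outer loop
vertex -3.091 -2.812 0.205
vertex -2.702 -2.649 -0.951
vertex -1.886 -2.789 -0.042
endloop
endfacet
facet normal 0.127 -0.832 0.540
outer loop
vertex -3.091 -2.812 0.205
vertex -1.886 -2.789 -0.042
vertex -2.322 -2.21 0.953
endloop
endfacet
facet normal -0.172 0.200 0.965
outer loop
vertex -3.407 -1.713 0.657
vertex -2.322 -2.21 0.953
vertex -2.398 -1.011 0.691
endloop
endfacet
facet normal -0.937 0.331 0.112
outer loop
vertex -3.643 -1.984 -0.519
vertex -3.407 -1.713 0.657
vertex -3.214 -0.871 -0.218
endloop
endfacet
facet normal -0.528 -0.213 -0.822
outer loop
vertex -2.702 -2.649 -0.951
vertex -3.643 -1.984 -0.519
vertex -2.778 -1.45 -1.213
endloop
endfacet
facet normal 0.491 -0.679 -0.545
outer loop
vertex -1.886 -2.789 -0.042
vertex -2.702 -2.649 -0.951
vertex -1.693 -1.947 -0.917
endloop
endfacet
facet normal 0.711 -0.425 0.559
outer loop
vertex -2.322 -2.21 0.953
vertex -1.886 -2.789 -0.042
vertex -1.457 -1.676 0.259
endloop
endfacet

endsolid


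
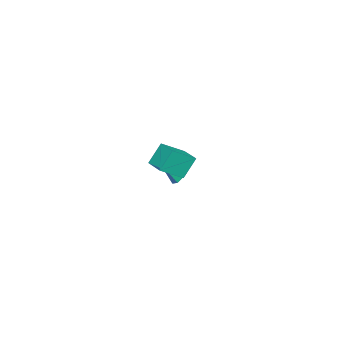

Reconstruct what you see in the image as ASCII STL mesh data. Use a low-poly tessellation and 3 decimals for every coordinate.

solid 
facet normal -0.446 0.250 0.859
outer loop
vertex 2.06 -0.041 1.146
vertex 2.8 1.038 1.216
vertex 1.129 0.642 0.464
endloop
endfacet
facet normal -0.565 -0.823 -0.054
outer loop
vertex 1.7 0.322 -0.636
vertex 2.06 -0.041 1.146
vertex 1.129 0.642 0.464
endloop
endfacet
facet normal -0.446 0.250 0.859
outer loop
vertex 1.129 0.642 0.464
vertex 2.8 1.038 1.216
vertex 1.869 1.721 0.534
endloop
endfacet
facet normal -0.694 0.509 -0.509
outer loop
vertex 1.869 1.721 0.534
vertex 1.7 0.322 -0.636
vertex 1.129 0.642 0.464
endloop
endfacet
facet normal 0.694 -0.509 0.509
outer loop
vertex 2.06 -0.041 1.146
vertex 3.371 0.718 0.116
vertex 2.8 1.038 1.216
endloop
endfacet
facet normal -0.565 -0.823 -0.054
outer loop
vertex 2.631 -0.361 0.046
vertex 2.06 -0.041 1.146
vertex 1.7 0.322 -0.636
endloop
endfacet
facet normal 0.694 -0.509 0.509
outer loop
vertex 2.631 -0.361 0.046
vertex 3.371 0.718 0.116
vertex 2.06 -0.041 1.146
endloop
endfacet
facet normal 0.565 0.823 0.054
outer loop
vertex 2.8 1.038 1.216
vertex 3.371 0.718 0.116
vertex 1.869 1.721 0.534
endloop
endfacet
facet normal -0.694 0.509 -0.509
outer loop
vertex 2.44 1.401 -0.566
vertex 1.7 0.322 -0.636
vertex 1.869 1.721 0.534
endloop
endfacet
facet normal 0.565 0.823 0.054
outer loop
vertex 1.869 1.721 0.534
vertex 3.371 0.718 0.116
vertex 2.44 1.401 -0.566
endloop
endfacet
facet normal 0.446 -0.250 -0.859
outer loop
vertex 2.44 1.401 -0.566
vertex 2.631 -0.361 0.046
vertex 1.7 0.322 -0.636
endloop
endfacet
facet normal 0.446 -0.250 -0.859
outer loop
vertex 3.371 0.718 0.116
vertex 2.631 -0.361 0.046
vertex 2.44 1.401 -0.566
endloop
endfacet
facet normal -0.482 0.673 -0.561
outer loop
vertex -3.407 -2.096 -3.525
vertex -3.916 -2.663 -3.767
vertex -3.975 -2.177 -3.134
endloop
endfacet
facet normal 0.510 0.304 0.804
outer loop
vertex -3.407 -2.096 -3.525
vertex -3.975 -2.177 -3.134
vertex -3.304 -3.517 -3.053
endloop
endfacet
facet normal -0.483 0.672 -0.561
outer loop
vertex -3.975 -2.177 -3.134
vertex -3.916 -2.663 -3.767
vertex -4.499 -2.624 -3.219
endloop
endfacet
facet normal -0.148 -0.014 0.989
outer loop
vertex -3.975 -2.177 -3.134
vertex -4.499 -2.624 -3.219
vertex -3.304 -3.517 -3.053
endloop
endfacet
facet normal -0.483 0.672 -0.561
outer loop
vertex -4.499 -2.624 -3.219
vertex -3.916 -2.663 -3.767
vertex -4.584 -3.101 -3.717
endloop
endfacet
facet normal -0.516 -0.573 0.637
outer loop
vertex -4.499 -2.624 -3.219
vertex -4.584 -3.101 -3.717
vertex -3.304 -3.517 -3.053
endloop
endfacet
facet normal -0.483 0.672 -0.561
outer loop
vertex -4.584 -3.101 -3.717
vertex -3.916 -2.663 -3.767
vertex -4.167 -3.248 -4.252
endloop
endfacet
facet normal -0.316 -0.949 0.014
outer loop
vertex -4.584 -3.101 -3.717
vertex -4.167 -3.248 -4.252
vertex -3.304 -3.517 -3.053
endloop
endfacet
facet normal -0.483 0.672 -0.561
outer loop
vertex -4.167 -3.248 -4.252
vertex -3.916 -2.663 -3.767
vertex -3.561 -2.954 -4.421
endloop
endfacet
facet normal 0.303 -0.860 -0.411
outer loop
vertex -4.167 -3.248 -4.252
vertex -3.561 -2.954 -4.421
vertex -3.304 -3.517 -3.053
endloop
endfacet
facet normal -0.482 0.673 -0.561
outer loop
vertex -3.561 -2.954 -4.421
vertex -3.916 -2.663 -3.767
vertex -3.222 -2.442 -4.098
endloop
endfacet
facet normal 0.870 -0.376 -0.318
outer loop
vertex -3.561 -2.954 -4.421
vertex -3.222 -2.442 -4.098
vertex -3.304 -3.517 -3.053
endloop
endfacet
facet normal -0.482 0.672 -0.562
outer loop
vertex -3.222 -2.442 -4.098
vertex -3.916 -2.663 -3.767
vertex -3.407 -2.096 -3.525
endloop
endfacet
facet normal 0.964 0.144 0.224
outer loop
vertex -3.222 -2.442 -4.098
vertex -3.407 -2.096 -3.525
vertex -3.304 -3.517 -3.053
endloop
endfacet

endsolid


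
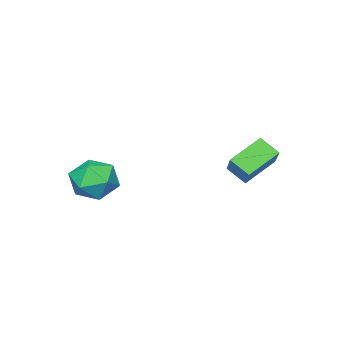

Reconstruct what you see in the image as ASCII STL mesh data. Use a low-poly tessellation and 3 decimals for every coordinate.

solid 
facet normal 0.087 0.629 0.772
outer loop
vertex 0.35 0.369 1.922
vertex -0.438 -0.073 2.371
vertex 0.496 -0.413 2.543
endloop
endfacet
facet normal 0.721 0.508 0.470
outer loop
vertex 0.35 0.369 1.922
vertex 0.496 -0.413 2.543
vertex 1.015 -0.351 1.68
endloop
endfacet
facet normal 0.680 0.701 -0.217
outer loop
vertex 0.35 0.369 1.922
vertex 1.015 -0.351 1.68
vertex 0.401 0.026 0.973
endloop
endfacet
facet normal 0.019 0.941 -0.339
outer loop
vertex 0.35 0.369 1.922
vertex 0.401 0.026 0.973
vertex -0.498 0.198 1.4
endloop
endfacet
facet normal -0.348 0.897 0.272
outer loop
vertex 0.35 0.369 1.922
vertex -0.498 0.198 1.4
vertex -0.438 -0.073 2.371
endloop
endfacet
facet normal 0.847 -0.192 0.496
outer loop
vertex 1.015 -0.351 1.68
vertex 0.496 -0.413 2.543
vertex 0.638 -1.238 1.98
endloop
endfacet
facet normal -0.180 0.004 0.984
outer loop
vertex 0.496 -0.413 2.543
vertex -0.438 -0.073 2.371
vertex -0.261 -1.066 2.407
endloop
endfacet
facet normal -0.883 0.435 0.176
outer loop
vertex -0.438 -0.073 2.371
vertex -0.498 0.198 1.4
vertex -0.875 -0.689 1.7
endloop
endfacet
facet normal -0.290 0.505 -0.813
outer loop
vertex -0.498 0.198 1.4
vertex 0.401 0.026 0.973
vertex -0.356 -0.627 0.837
endloop
endfacet
facet normal 0.780 0.117 -0.615
outer loop
vertex 0.401 0.026 0.973
vertex 1.015 -0.351 1.68
vertex 0.578 -0.967 1.009
endloop
endfacet
facet normal -0.019 -0.941 0.339
outer loop
vertex -0.21 -1.409 1.458
vertex 0.638 -1.238 1.98
vertex -0.261 -1.066 2.407
endloop
endfacet
facet normal -0.680 -0.701 0.217
outer loop
vertex -0.21 -1.409 1.458
vertex -0.261 -1.066 2.407
vertex -0.875 -0.689 1.7
endloop
endfacet
facet normal -0.721 -0.508 -0.470
outer loop
vertex -0.21 -1.409 1.458
vertex -0.875 -0.689 1.7
vertex -0.356 -0.627 0.837
endloop
endfacet
facet normal -0.087 -0.629 -0.772
outer loop
vertex -0.21 -1.409 1.458
vertex -0.356 -0.627 0.837
vertex 0.578 -0.967 1.009
endloop
endfacet
facet normal 0.348 -0.897 -0.272
outer loop
vertex -0.21 -1.409 1.458
vertex 0.578 -0.967 1.009
vertex 0.638 -1.238 1.98
endloop
endfacet
facet normal 0.290 -0.505 0.813
outer loop
vertex -0.261 -1.066 2.407
vertex 0.638 -1.238 1.98
vertex 0.496 -0.413 2.543
endloop
endfacet
facet normal -0.780 -0.117 0.615
outer loop
vertex -0.875 -0.689 1.7
vertex -0.261 -1.066 2.407
vertex -0.438 -0.073 2.371
endloop
endfacet
facet normal -0.847 0.192 -0.496
outer loop
vertex -0.356 -0.627 0.837
vertex -0.875 -0.689 1.7
vertex -0.498 0.198 1.4
endloop
endfacet
facet normal 0.180 -0.004 -0.984
outer loop
vertex 0.578 -0.967 1.009
vertex -0.356 -0.627 0.837
vertex 0.401 0.026 0.973
endloop
endfacet
facet normal 0.883 -0.435 -0.176
outer loop
vertex 0.638 -1.238 1.98
vertex 0.578 -0.967 1.009
vertex 1.015 -0.351 1.68
endloop
endfacet
facet normal -0.562 -0.533 -0.633
outer loop
vertex -3.59 2.575 1.87
vertex -4.827 2.958 2.646
vertex -3.698 3.342 1.32
endloop
endfacet
facet normal 0.819 -0.253 -0.514
outer loop
vertex -2.833 4.162 2.294
vertex -3.59 2.575 1.87
vertex -3.698 3.342 1.32
endloop
endfacet
facet normal -0.562 -0.533 -0.633
outer loop
vertex -3.698 3.342 1.32
vertex -4.827 2.958 2.646
vertex -4.935 3.724 2.096
endloop
endfacet
facet normal -0.114 0.807 -0.579
outer loop
vertex -4.935 3.724 2.096
vertex -2.833 4.162 2.294
vertex -3.698 3.342 1.32
endloop
endfacet
facet normal 0.113 -0.807 0.579
outer loop
vertex -3.59 2.575 1.87
vertex -3.962 3.778 3.62
vertex -4.827 2.958 2.646
endloop
endfacet
facet normal 0.819 -0.254 -0.514
outer loop
vertex -2.725 3.396 2.844
vertex -3.59 2.575 1.87
vertex -2.833 4.162 2.294
endloop
endfacet
facet normal 0.114 -0.807 0.579
outer loop
vertex -2.725 3.396 2.844
vertex -3.962 3.778 3.62
vertex -3.59 2.575 1.87
endloop
endfacet
facet normal -0.819 0.254 0.514
outer loop
vertex -4.827 2.958 2.646
vertex -3.962 3.778 3.62
vertex -4.935 3.724 2.096
endloop
endfacet
facet normal -0.114 0.807 -0.579
outer loop
vertex -4.07 4.545 3.07
vertex -2.833 4.162 2.294
vertex -4.935 3.724 2.096
endloop
endfacet
facet normal -0.819 0.253 0.514
outer loop
vertex -4.935 3.724 2.096
vertex -3.962 3.778 3.62
vertex -4.07 4.545 3.07
endloop
endfacet
facet normal 0.562 0.533 0.632
outer loop
vertex -4.07 4.545 3.07
vertex -2.725 3.396 2.844
vertex -2.833 4.162 2.294
endloop
endfacet
facet normal 0.562 0.533 0.633
outer loop
vertex -3.962 3.778 3.62
vertex -2.725 3.396 2.844
vertex -4.07 4.545 3.07
endloop
endfacet

endsolid


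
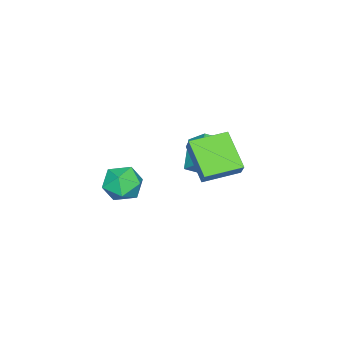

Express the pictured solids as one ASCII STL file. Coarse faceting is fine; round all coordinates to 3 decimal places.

solid 
facet normal -0.488 -0.642 0.591
outer loop
vertex 3.522 2.047 1.523
vertex 2.147 3.27 1.716
vertex 3.073 1.667 0.739
endloop
endfacet
facet normal 0.743 -0.661 -0.105
outer loop
vertex 4.093 3.01 -0.496
vertex 3.522 2.047 1.523
vertex 3.073 1.667 0.739
endloop
endfacet
facet normal -0.488 -0.642 0.591
outer loop
vertex 3.073 1.667 0.739
vertex 2.147 3.27 1.716
vertex 1.698 2.89 0.932
endloop
endfacet
facet normal -0.458 -0.388 -0.800
outer loop
vertex 1.698 2.89 0.932
vertex 4.093 3.01 -0.496
vertex 3.073 1.667 0.739
endloop
endfacet
facet normal 0.458 0.388 0.800
outer loop
vertex 3.522 2.047 1.523
vertex 3.167 4.613 0.481
vertex 2.147 3.27 1.716
endloop
endfacet
facet normal 0.743 -0.661 -0.105
outer loop
vertex 4.542 3.39 0.288
vertex 3.522 2.047 1.523
vertex 4.093 3.01 -0.496
endloop
endfacet
facet normal 0.458 0.388 0.800
outer loop
vertex 4.542 3.39 0.288
vertex 3.167 4.613 0.481
vertex 3.522 2.047 1.523
endloop
endfacet
facet normal -0.743 0.661 0.105
outer loop
vertex 2.147 3.27 1.716
vertex 3.167 4.613 0.481
vertex 1.698 2.89 0.932
endloop
endfacet
facet normal -0.458 -0.388 -0.800
outer loop
vertex 2.718 4.233 -0.303
vertex 4.093 3.01 -0.496
vertex 1.698 2.89 0.932
endloop
endfacet
facet normal -0.743 0.661 0.105
outer loop
vertex 1.698 2.89 0.932
vertex 3.167 4.613 0.481
vertex 2.718 4.233 -0.303
endloop
endfacet
facet normal 0.488 0.642 -0.591
outer loop
vertex 2.718 4.233 -0.303
vertex 4.542 3.39 0.288
vertex 4.093 3.01 -0.496
endloop
endfacet
facet normal 0.488 0.642 -0.591
outer loop
vertex 3.167 4.613 0.481
vertex 4.542 3.39 0.288
vertex 2.718 4.233 -0.303
endloop
endfacet
facet normal -0.922 0.100 0.373
outer loop
vertex 1.626 -1.403 -3.538
vertex 1.589 -2.488 -3.339
vertex 1.975 -1.799 -2.569
endloop
endfacet
facet normal -0.540 0.693 0.478
outer loop
vertex 1.626 -1.403 -3.538
vertex 1.975 -1.799 -2.569
vertex 2.547 -1.003 -3.078
endloop
endfacet
facet normal -0.325 0.932 -0.160
outer loop
vertex 1.626 -1.403 -3.538
vertex 2.547 -1.003 -3.078
vertex 2.513 -1.201 -4.164
endloop
endfacet
facet normal -0.575 0.486 -0.658
outer loop
vertex 1.626 -1.403 -3.538
vertex 2.513 -1.201 -4.164
vertex 1.922 -2.119 -4.325
endloop
endfacet
facet normal -0.944 -0.028 -0.329
outer loop
vertex 1.626 -1.403 -3.538
vertex 1.922 -2.119 -4.325
vertex 1.589 -2.488 -3.339
endloop
endfacet
facet normal 0.040 0.518 0.855
outer loop
vertex 2.547 -1.003 -3.078
vertex 1.975 -1.799 -2.569
vertex 3.078 -1.841 -2.595
endloop
endfacet
facet normal -0.578 -0.442 0.686
outer loop
vertex 1.975 -1.799 -2.569
vertex 1.589 -2.488 -3.339
vertex 2.487 -2.759 -2.756
endloop
endfacet
facet normal -0.614 -0.648 -0.450
outer loop
vertex 1.589 -2.488 -3.339
vertex 1.922 -2.119 -4.325
vertex 2.453 -2.957 -3.842
endloop
endfacet
facet normal -0.016 0.183 -0.983
outer loop
vertex 1.922 -2.119 -4.325
vertex 2.513 -1.201 -4.164
vertex 3.025 -2.161 -4.351
endloop
endfacet
facet normal 0.388 0.905 -0.177
outer loop
vertex 2.513 -1.201 -4.164
vertex 2.547 -1.003 -3.078
vertex 3.411 -1.472 -3.581
endloop
endfacet
facet normal 0.575 -0.486 0.658
outer loop
vertex 3.374 -2.557 -3.382
vertex 3.078 -1.841 -2.595
vertex 2.487 -2.759 -2.756
endloop
endfacet
facet normal 0.325 -0.932 0.160
outer loop
vertex 3.374 -2.557 -3.382
vertex 2.487 -2.759 -2.756
vertex 2.453 -2.957 -3.842
endloop
endfacet
facet normal 0.540 -0.693 -0.478
outer loop
vertex 3.374 -2.557 -3.382
vertex 2.453 -2.957 -3.842
vertex 3.025 -2.161 -4.351
endloop
endfacet
facet normal 0.922 -0.100 -0.373
outer loop
vertex 3.374 -2.557 -3.382
vertex 3.025 -2.161 -4.351
vertex 3.411 -1.472 -3.581
endloop
endfacet
facet normal 0.944 0.028 0.329
outer loop
vertex 3.374 -2.557 -3.382
vertex 3.411 -1.472 -3.581
vertex 3.078 -1.841 -2.595
endloop
endfacet
facet normal 0.016 -0.183 0.983
outer loop
vertex 2.487 -2.759 -2.756
vertex 3.078 -1.841 -2.595
vertex 1.975 -1.799 -2.569
endloop
endfacet
facet normal -0.388 -0.905 0.177
outer loop
vertex 2.453 -2.957 -3.842
vertex 2.487 -2.759 -2.756
vertex 1.589 -2.488 -3.339
endloop
endfacet
facet normal -0.040 -0.518 -0.855
outer loop
vertex 3.025 -2.161 -4.351
vertex 2.453 -2.957 -3.842
vertex 1.922 -2.119 -4.325
endloop
endfacet
facet normal 0.578 0.442 -0.686
outer loop
vertex 3.411 -1.472 -3.581
vertex 3.025 -2.161 -4.351
vertex 2.513 -1.201 -4.164
endloop
endfacet
facet normal 0.614 0.648 0.450
outer loop
vertex 3.078 -1.841 -2.595
vertex 3.411 -1.472 -3.581
vertex 2.547 -1.003 -3.078
endloop
endfacet
facet normal -0.781 -0.297 0.550
outer loop
vertex 1.263 1.639 0.49
vertex 0.648 2.299 -0.027
vertex 0.986 0.662 -0.43
endloop
endfacet
facet normal 0.591 -0.635 0.497
outer loop
vertex 2.352 1.181 -1.393
vertex 1.263 1.639 0.49
vertex 0.986 0.662 -0.43
endloop
endfacet
facet normal -0.780 -0.297 0.551
outer loop
vertex 0.986 0.662 -0.43
vertex 0.648 2.299 -0.027
vertex 0.371 1.322 -0.946
endloop
endfacet
facet normal -0.202 -0.713 -0.671
outer loop
vertex 0.371 1.322 -0.946
vertex 2.352 1.181 -1.393
vertex 0.986 0.662 -0.43
endloop
endfacet
facet normal 0.202 0.714 0.671
outer loop
vertex 1.263 1.639 0.49
vertex 2.014 2.818 -0.99
vertex 0.648 2.299 -0.027
endloop
endfacet
facet normal 0.592 -0.635 0.497
outer loop
vertex 2.629 2.158 -0.474
vertex 1.263 1.639 0.49
vertex 2.352 1.181 -1.393
endloop
endfacet
facet normal 0.203 0.713 0.671
outer loop
vertex 2.629 2.158 -0.474
vertex 2.014 2.818 -0.99
vertex 1.263 1.639 0.49
endloop
endfacet
facet normal -0.592 0.635 -0.497
outer loop
vertex 0.648 2.299 -0.027
vertex 2.014 2.818 -0.99
vertex 0.371 1.322 -0.946
endloop
endfacet
facet normal -0.202 -0.714 -0.671
outer loop
vertex 1.737 1.841 -1.91
vertex 2.352 1.181 -1.393
vertex 0.371 1.322 -0.946
endloop
endfacet
facet normal -0.592 0.635 -0.496
outer loop
vertex 0.371 1.322 -0.946
vertex 2.014 2.818 -0.99
vertex 1.737 1.841 -1.91
endloop
endfacet
facet normal 0.781 0.296 -0.550
outer loop
vertex 1.737 1.841 -1.91
vertex 2.629 2.158 -0.474
vertex 2.352 1.181 -1.393
endloop
endfacet
facet normal 0.780 0.297 -0.550
outer loop
vertex 2.014 2.818 -0.99
vertex 2.629 2.158 -0.474
vertex 1.737 1.841 -1.91
endloop
endfacet

endsolid


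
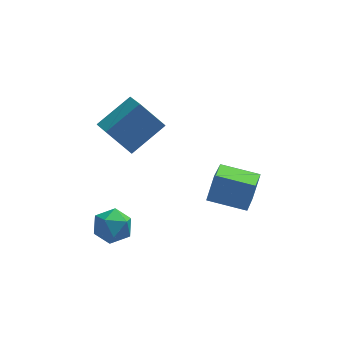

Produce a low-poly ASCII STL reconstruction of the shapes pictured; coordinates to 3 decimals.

solid 
facet normal 0.416 0.840 0.348
outer loop
vertex -2.25 -0.733 -1.921
vertex -2.086 -1.145 -1.121
vertex -1.462 -1.178 -1.788
endloop
endfacet
facet normal 0.504 0.785 -0.359
outer loop
vertex -2.25 -0.733 -1.921
vertex -1.462 -1.178 -1.788
vertex -1.904 -1.259 -2.585
endloop
endfacet
facet normal -0.143 0.738 -0.659
outer loop
vertex -2.25 -0.733 -1.921
vertex -1.904 -1.259 -2.585
vertex -2.801 -1.276 -2.41
endloop
endfacet
facet normal -0.630 0.764 -0.139
outer loop
vertex -2.25 -0.733 -1.921
vertex -2.801 -1.276 -2.41
vertex -2.914 -1.205 -1.505
endloop
endfacet
facet normal -0.285 0.827 0.484
outer loop
vertex -2.25 -0.733 -1.921
vertex -2.914 -1.205 -1.505
vertex -2.086 -1.145 -1.121
endloop
endfacet
facet normal 0.853 0.178 -0.491
outer loop
vertex -1.904 -1.259 -2.585
vertex -1.462 -1.178 -1.788
vertex -1.526 -1.995 -2.195
endloop
endfacet
facet normal 0.710 0.266 0.651
outer loop
vertex -1.462 -1.178 -1.788
vertex -2.086 -1.145 -1.121
vertex -1.639 -1.924 -1.29
endloop
endfacet
facet normal -0.422 0.245 0.873
outer loop
vertex -2.086 -1.145 -1.121
vertex -2.914 -1.205 -1.505
vertex -2.536 -1.941 -1.115
endloop
endfacet
facet normal -0.981 0.143 -0.134
outer loop
vertex -2.914 -1.205 -1.505
vertex -2.801 -1.276 -2.41
vertex -2.978 -2.022 -1.912
endloop
endfacet
facet normal -0.192 0.101 -0.976
outer loop
vertex -2.801 -1.276 -2.41
vertex -1.904 -1.259 -2.585
vertex -2.354 -2.055 -2.579
endloop
endfacet
facet normal 0.630 -0.764 0.139
outer loop
vertex -2.19 -2.467 -1.779
vertex -1.526 -1.995 -2.195
vertex -1.639 -1.924 -1.29
endloop
endfacet
facet normal 0.143 -0.738 0.659
outer loop
vertex -2.19 -2.467 -1.779
vertex -1.639 -1.924 -1.29
vertex -2.536 -1.941 -1.115
endloop
endfacet
facet normal -0.504 -0.785 0.359
outer loop
vertex -2.19 -2.467 -1.779
vertex -2.536 -1.941 -1.115
vertex -2.978 -2.022 -1.912
endloop
endfacet
facet normal -0.416 -0.840 -0.348
outer loop
vertex -2.19 -2.467 -1.779
vertex -2.978 -2.022 -1.912
vertex -2.354 -2.055 -2.579
endloop
endfacet
facet normal 0.285 -0.827 -0.484
outer loop
vertex -2.19 -2.467 -1.779
vertex -2.354 -2.055 -2.579
vertex -1.526 -1.995 -2.195
endloop
endfacet
facet normal 0.981 -0.143 0.134
outer loop
vertex -1.639 -1.924 -1.29
vertex -1.526 -1.995 -2.195
vertex -1.462 -1.178 -1.788
endloop
endfacet
facet normal 0.192 -0.101 0.976
outer loop
vertex -2.536 -1.941 -1.115
vertex -1.639 -1.924 -1.29
vertex -2.086 -1.145 -1.121
endloop
endfacet
facet normal -0.853 -0.178 0.491
outer loop
vertex -2.978 -2.022 -1.912
vertex -2.536 -1.941 -1.115
vertex -2.914 -1.205 -1.505
endloop
endfacet
facet normal -0.710 -0.266 -0.651
outer loop
vertex -2.354 -2.055 -2.579
vertex -2.978 -2.022 -1.912
vertex -2.801 -1.276 -2.41
endloop
endfacet
facet normal 0.422 -0.245 -0.873
outer loop
vertex -1.526 -1.995 -2.195
vertex -2.354 -2.055 -2.579
vertex -1.904 -1.259 -2.585
endloop
endfacet
facet normal -0.940 0.298 0.165
outer loop
vertex 1.888 -1.533 1.19
vertex 2.232 -0.152 0.656
vertex 1.549 -1.922 -0.036
endloop
endfacet
facet normal -0.226 -0.909 0.351
outer loop
vertex 3.148 -2.428 -0.316
vertex 1.888 -1.533 1.19
vertex 1.549 -1.922 -0.036
endloop
endfacet
facet normal -0.940 0.298 0.166
outer loop
vertex 1.549 -1.922 -0.036
vertex 2.232 -0.152 0.656
vertex 1.893 -0.541 -0.569
endloop
endfacet
facet normal -0.254 -0.293 -0.922
outer loop
vertex 1.893 -0.541 -0.569
vertex 3.148 -2.428 -0.316
vertex 1.549 -1.922 -0.036
endloop
endfacet
facet normal 0.254 0.293 0.922
outer loop
vertex 1.888 -1.533 1.19
vertex 3.831 -0.658 0.376
vertex 2.232 -0.152 0.656
endloop
endfacet
facet normal -0.226 -0.909 0.351
outer loop
vertex 3.487 -2.039 0.909
vertex 1.888 -1.533 1.19
vertex 3.148 -2.428 -0.316
endloop
endfacet
facet normal 0.255 0.292 0.922
outer loop
vertex 3.487 -2.039 0.909
vertex 3.831 -0.658 0.376
vertex 1.888 -1.533 1.19
endloop
endfacet
facet normal 0.226 0.909 -0.351
outer loop
vertex 2.232 -0.152 0.656
vertex 3.831 -0.658 0.376
vertex 1.893 -0.541 -0.569
endloop
endfacet
facet normal -0.255 -0.293 -0.922
outer loop
vertex 3.492 -1.047 -0.85
vertex 3.148 -2.428 -0.316
vertex 1.893 -0.541 -0.569
endloop
endfacet
facet normal 0.226 0.909 -0.351
outer loop
vertex 1.893 -0.541 -0.569
vertex 3.831 -0.658 0.376
vertex 3.492 -1.047 -0.85
endloop
endfacet
facet normal 0.940 -0.298 -0.165
outer loop
vertex 3.492 -1.047 -0.85
vertex 3.487 -2.039 0.909
vertex 3.148 -2.428 -0.316
endloop
endfacet
facet normal 0.940 -0.298 -0.165
outer loop
vertex 3.831 -0.658 0.376
vertex 3.487 -2.039 0.909
vertex 3.492 -1.047 -0.85
endloop
endfacet
facet normal -0.729 -0.443 -0.522
outer loop
vertex -2.374 -0.082 2.873
vertex -2.737 1.14 2.343
vertex -1.363 -0.31 1.655
endloop
endfacet
facet normal 0.263 -0.885 0.384
outer loop
vertex 0.037 0.54 2.657
vertex -2.374 -0.082 2.873
vertex -1.363 -0.31 1.655
endloop
endfacet
facet normal -0.729 -0.443 -0.522
outer loop
vertex -1.363 -0.31 1.655
vertex -2.737 1.14 2.343
vertex -1.726 0.911 1.125
endloop
endfacet
facet normal 0.632 -0.143 -0.762
outer loop
vertex -1.726 0.911 1.125
vertex 0.037 0.54 2.657
vertex -1.363 -0.31 1.655
endloop
endfacet
facet normal -0.632 0.143 0.762
outer loop
vertex -2.374 -0.082 2.873
vertex -1.337 1.99 3.345
vertex -2.737 1.14 2.343
endloop
endfacet
facet normal 0.263 -0.885 0.384
outer loop
vertex -0.974 0.769 3.875
vertex -2.374 -0.082 2.873
vertex 0.037 0.54 2.657
endloop
endfacet
facet normal -0.632 0.143 0.762
outer loop
vertex -0.974 0.769 3.875
vertex -1.337 1.99 3.345
vertex -2.374 -0.082 2.873
endloop
endfacet
facet normal -0.262 0.885 -0.384
outer loop
vertex -2.737 1.14 2.343
vertex -1.337 1.99 3.345
vertex -1.726 0.911 1.125
endloop
endfacet
facet normal 0.632 -0.143 -0.762
outer loop
vertex -0.326 1.762 2.127
vertex 0.037 0.54 2.657
vertex -1.726 0.911 1.125
endloop
endfacet
facet normal -0.263 0.885 -0.384
outer loop
vertex -1.726 0.911 1.125
vertex -1.337 1.99 3.345
vertex -0.326 1.762 2.127
endloop
endfacet
facet normal 0.729 0.443 0.522
outer loop
vertex -0.326 1.762 2.127
vertex -0.974 0.769 3.875
vertex 0.037 0.54 2.657
endloop
endfacet
facet normal 0.729 0.443 0.522
outer loop
vertex -1.337 1.99 3.345
vertex -0.974 0.769 3.875
vertex -0.326 1.762 2.127
endloop
endfacet

endsolid


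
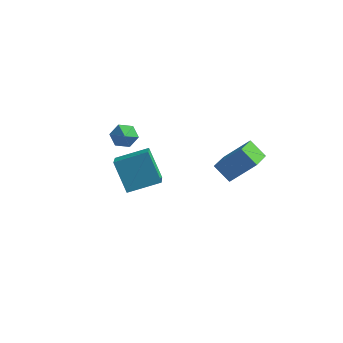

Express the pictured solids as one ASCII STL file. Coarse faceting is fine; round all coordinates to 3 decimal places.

solid 
facet normal -0.655 -0.293 -0.697
outer loop
vertex 2.602 -1.042 -1.392
vertex 2.404 0.666 -1.923
vertex 3.552 -1.191 -2.222
endloop
endfacet
facet normal 0.110 -0.949 0.296
outer loop
vertex 4.816 -0.626 -0.877
vertex 2.602 -1.042 -1.392
vertex 3.552 -1.191 -2.222
endloop
endfacet
facet normal -0.655 -0.292 -0.697
outer loop
vertex 3.552 -1.191 -2.222
vertex 2.404 0.666 -1.923
vertex 3.354 0.518 -2.753
endloop
endfacet
facet normal 0.748 -0.116 -0.654
outer loop
vertex 3.354 0.518 -2.753
vertex 4.816 -0.626 -0.877
vertex 3.552 -1.191 -2.222
endloop
endfacet
facet normal -0.748 0.117 0.654
outer loop
vertex 2.602 -1.042 -1.392
vertex 3.668 1.231 -0.578
vertex 2.404 0.666 -1.923
endloop
endfacet
facet normal 0.110 -0.949 0.295
outer loop
vertex 3.866 -0.478 -0.047
vertex 2.602 -1.042 -1.392
vertex 4.816 -0.626 -0.877
endloop
endfacet
facet normal -0.748 0.117 0.654
outer loop
vertex 3.866 -0.478 -0.047
vertex 3.668 1.231 -0.578
vertex 2.602 -1.042 -1.392
endloop
endfacet
facet normal -0.110 0.949 -0.295
outer loop
vertex 2.404 0.666 -1.923
vertex 3.668 1.231 -0.578
vertex 3.354 0.518 -2.753
endloop
endfacet
facet normal 0.748 -0.117 -0.654
outer loop
vertex 4.618 1.082 -1.408
vertex 4.816 -0.626 -0.877
vertex 3.354 0.518 -2.753
endloop
endfacet
facet normal -0.109 0.949 -0.295
outer loop
vertex 3.354 0.518 -2.753
vertex 3.668 1.231 -0.578
vertex 4.618 1.082 -1.408
endloop
endfacet
facet normal 0.655 0.293 0.697
outer loop
vertex 4.618 1.082 -1.408
vertex 3.866 -0.478 -0.047
vertex 4.816 -0.626 -0.877
endloop
endfacet
facet normal 0.655 0.292 0.697
outer loop
vertex 3.668 1.231 -0.578
vertex 3.866 -0.478 -0.047
vertex 4.618 1.082 -1.408
endloop
endfacet
facet normal -0.408 0.720 -0.561
outer loop
vertex -2.8 0.059 -2.335
vertex -3.243 0.285 -1.722
vertex -2.529 0.604 -1.832
endloop
endfacet
facet normal 0.939 -0.278 -0.205
outer loop
vertex -2.8 0.059 -2.335
vertex -2.529 0.604 -1.832
vertex -2.717 -0.645 -0.998
endloop
endfacet
facet normal -0.408 0.721 -0.560
outer loop
vertex -2.529 0.604 -1.832
vertex -3.243 0.285 -1.722
vertex -2.973 0.83 -1.218
endloop
endfacet
facet normal 0.827 0.221 0.517
outer loop
vertex -2.529 0.604 -1.832
vertex -2.973 0.83 -1.218
vertex -2.717 -0.645 -0.998
endloop
endfacet
facet normal -0.409 0.720 -0.560
outer loop
vertex -2.973 0.83 -1.218
vertex -3.243 0.285 -1.722
vertex -3.687 0.51 -1.108
endloop
endfacet
facet normal 0.080 0.161 0.984
outer loop
vertex -2.973 0.83 -1.218
vertex -3.687 0.51 -1.108
vertex -2.717 -0.645 -0.998
endloop
endfacet
facet normal -0.409 0.721 -0.560
outer loop
vertex -3.687 0.51 -1.108
vertex -3.243 0.285 -1.722
vertex -3.958 -0.035 -1.612
endloop
endfacet
facet normal -0.556 -0.398 0.729
outer loop
vertex -3.687 0.51 -1.108
vertex -3.958 -0.035 -1.612
vertex -2.717 -0.645 -0.998
endloop
endfacet
facet normal -0.408 0.720 -0.561
outer loop
vertex -3.958 -0.035 -1.612
vertex -3.243 0.285 -1.722
vertex -3.514 -0.261 -2.225
endloop
endfacet
facet normal -0.444 -0.896 0.008
outer loop
vertex -3.958 -0.035 -1.612
vertex -3.514 -0.261 -2.225
vertex -2.717 -0.645 -0.998
endloop
endfacet
facet normal -0.409 0.720 -0.561
outer loop
vertex -3.514 -0.261 -2.225
vertex -3.243 0.285 -1.722
vertex -2.8 0.059 -2.335
endloop
endfacet
facet normal 0.304 -0.835 -0.459
outer loop
vertex -3.514 -0.261 -2.225
vertex -2.8 0.059 -2.335
vertex -2.717 -0.645 -0.998
endloop
endfacet
facet normal -0.781 -0.547 -0.300
outer loop
vertex -1.346 -3.246 -3.268
vertex -2.386 -2.678 -1.596
vertex -2.134 -1.532 -4.341
endloop
endfacet
facet normal 0.508 -0.277 -0.816
outer loop
vertex -0.634 -0.482 -3.764
vertex -1.346 -3.246 -3.268
vertex -2.134 -1.532 -4.341
endloop
endfacet
facet normal -0.782 -0.547 -0.300
outer loop
vertex -2.134 -1.532 -4.341
vertex -2.386 -2.678 -1.596
vertex -3.174 -0.964 -2.668
endloop
endfacet
facet normal -0.363 0.790 -0.494
outer loop
vertex -3.174 -0.964 -2.668
vertex -0.634 -0.482 -3.764
vertex -2.134 -1.532 -4.341
endloop
endfacet
facet normal 0.363 -0.790 0.494
outer loop
vertex -1.346 -3.246 -3.268
vertex -0.886 -1.628 -1.019
vertex -2.386 -2.678 -1.596
endloop
endfacet
facet normal 0.507 -0.277 -0.816
outer loop
vertex 0.154 -2.196 -2.692
vertex -1.346 -3.246 -3.268
vertex -0.634 -0.482 -3.764
endloop
endfacet
facet normal 0.363 -0.790 0.494
outer loop
vertex 0.154 -2.196 -2.692
vertex -0.886 -1.628 -1.019
vertex -1.346 -3.246 -3.268
endloop
endfacet
facet normal -0.508 0.277 0.816
outer loop
vertex -2.386 -2.678 -1.596
vertex -0.886 -1.628 -1.019
vertex -3.174 -0.964 -2.668
endloop
endfacet
facet normal -0.363 0.790 -0.494
outer loop
vertex -1.674 0.086 -2.092
vertex -0.634 -0.482 -3.764
vertex -3.174 -0.964 -2.668
endloop
endfacet
facet normal -0.507 0.277 0.816
outer loop
vertex -3.174 -0.964 -2.668
vertex -0.886 -1.628 -1.019
vertex -1.674 0.086 -2.092
endloop
endfacet
facet normal 0.781 0.547 0.300
outer loop
vertex -1.674 0.086 -2.092
vertex 0.154 -2.196 -2.692
vertex -0.634 -0.482 -3.764
endloop
endfacet
facet normal 0.781 0.547 0.300
outer loop
vertex -0.886 -1.628 -1.019
vertex 0.154 -2.196 -2.692
vertex -1.674 0.086 -2.092
endloop
endfacet

endsolid


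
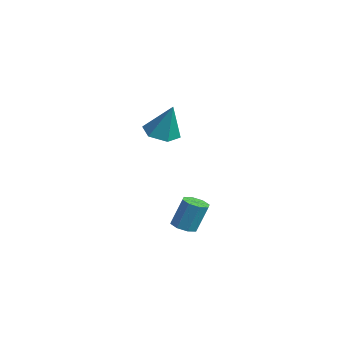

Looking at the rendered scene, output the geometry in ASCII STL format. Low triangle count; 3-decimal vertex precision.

solid 
facet normal -0.345 -0.164 -0.924
outer loop
vertex -0.295 -0.056 1.956
vertex -0.726 -0.801 2.249
vertex -1.149 0.004 2.264
endloop
endfacet
facet normal 0.141 0.969 0.201
outer loop
vertex -0.295 -0.056 1.956
vertex -1.149 0.004 2.264
vertex -0.094 -0.499 3.951
endloop
endfacet
facet normal -0.344 -0.164 -0.924
outer loop
vertex -1.149 0.004 2.264
vertex -0.726 -0.801 2.249
vertex -1.581 -0.741 2.557
endloop
endfacet
facet normal -0.609 0.570 0.551
outer loop
vertex -1.149 0.004 2.264
vertex -1.581 -0.741 2.557
vertex -0.094 -0.499 3.951
endloop
endfacet
facet normal -0.344 -0.165 -0.924
outer loop
vertex -1.581 -0.741 2.557
vertex -0.726 -0.801 2.249
vertex -1.158 -1.547 2.543
endloop
endfacet
facet normal -0.615 -0.335 0.714
outer loop
vertex -1.581 -0.741 2.557
vertex -1.158 -1.547 2.543
vertex -0.094 -0.499 3.951
endloop
endfacet
facet normal -0.345 -0.165 -0.924
outer loop
vertex -1.158 -1.547 2.543
vertex -0.726 -0.801 2.249
vertex -0.304 -1.607 2.235
endloop
endfacet
facet normal 0.131 -0.840 0.526
outer loop
vertex -1.158 -1.547 2.543
vertex -0.304 -1.607 2.235
vertex -0.094 -0.499 3.951
endloop
endfacet
facet normal -0.344 -0.164 -0.925
outer loop
vertex -0.304 -1.607 2.235
vertex -0.726 -0.801 2.249
vertex 0.128 -0.861 1.942
endloop
endfacet
facet normal 0.880 -0.440 0.177
outer loop
vertex -0.304 -1.607 2.235
vertex 0.128 -0.861 1.942
vertex -0.094 -0.499 3.951
endloop
endfacet
facet normal -0.344 -0.165 -0.924
outer loop
vertex 0.128 -0.861 1.942
vertex -0.726 -0.801 2.249
vertex -0.295 -0.056 1.956
endloop
endfacet
facet normal 0.885 0.465 0.014
outer loop
vertex 0.128 -0.861 1.942
vertex -0.295 -0.056 1.956
vertex -0.094 -0.499 3.951
endloop
endfacet
facet normal -0.117 -0.327 -0.938
outer loop
vertex 0.832 0.221 -3.535
vertex 0.307 -0.148 -3.341
vertex 0.389 0.477 -3.569
endloop
endfacet
facet normal 0.490 0.803 -0.341
outer loop
vertex 0.832 0.221 -3.535
vertex 0.389 0.477 -3.569
vertex 1.017 0.737 -2.053
endloop
endfacet
facet normal 0.490 0.803 -0.341
outer loop
vertex 1.017 0.737 -2.053
vertex 0.389 0.477 -3.569
vertex 0.574 0.993 -2.087
endloop
endfacet
facet normal 0.117 0.327 0.938
outer loop
vertex 1.017 0.737 -2.053
vertex 0.574 0.993 -2.087
vertex 0.493 0.368 -1.859
endloop
endfacet
facet normal -0.118 -0.327 -0.938
outer loop
vertex 0.389 0.477 -3.569
vertex 0.307 -0.148 -3.341
vertex -0.102 0.367 -3.469
endloop
endfacet
facet normal -0.265 0.920 -0.287
outer loop
vertex 0.389 0.477 -3.569
vertex -0.102 0.367 -3.469
vertex 0.574 0.993 -2.087
endloop
endfacet
facet normal -0.265 0.920 -0.287
outer loop
vertex 0.574 0.993 -2.087
vertex -0.102 0.367 -3.469
vertex 0.083 0.883 -1.987
endloop
endfacet
facet normal 0.118 0.327 0.938
outer loop
vertex 0.574 0.993 -2.087
vertex 0.083 0.883 -1.987
vertex 0.493 0.368 -1.859
endloop
endfacet
facet normal -0.118 -0.327 -0.938
outer loop
vertex -0.102 0.367 -3.469
vertex 0.307 -0.148 -3.341
vertex -0.353 -0.045 -3.294
endloop
endfacet
facet normal -0.864 0.499 -0.066
outer loop
vertex -0.102 0.367 -3.469
vertex -0.353 -0.045 -3.294
vertex 0.083 0.883 -1.987
endloop
endfacet
facet normal -0.864 0.499 -0.066
outer loop
vertex 0.083 0.883 -1.987
vertex -0.353 -0.045 -3.294
vertex -0.168 0.471 -1.812
endloop
endfacet
facet normal 0.118 0.327 0.938
outer loop
vertex 0.083 0.883 -1.987
vertex -0.168 0.471 -1.812
vertex 0.493 0.368 -1.859
endloop
endfacet
facet normal -0.118 -0.326 -0.938
outer loop
vertex -0.353 -0.045 -3.294
vertex 0.307 -0.148 -3.341
vertex -0.217 -0.517 -3.147
endloop
endfacet
facet normal -0.957 -0.215 0.194
outer loop
vertex -0.353 -0.045 -3.294
vertex -0.217 -0.517 -3.147
vertex -0.168 0.471 -1.812
endloop
endfacet
facet normal -0.957 -0.215 0.194
outer loop
vertex -0.168 0.471 -1.812
vertex -0.217 -0.517 -3.147
vertex -0.032 -0.001 -1.665
endloop
endfacet
facet normal 0.117 0.326 0.938
outer loop
vertex -0.168 0.471 -1.812
vertex -0.032 -0.001 -1.665
vertex 0.493 0.368 -1.859
endloop
endfacet
facet normal -0.117 -0.327 -0.938
outer loop
vertex -0.217 -0.517 -3.147
vertex 0.307 -0.148 -3.341
vertex 0.226 -0.773 -3.113
endloop
endfacet
facet normal -0.490 -0.803 0.341
outer loop
vertex -0.217 -0.517 -3.147
vertex 0.226 -0.773 -3.113
vertex -0.032 -0.001 -1.665
endloop
endfacet
facet normal -0.490 -0.803 0.341
outer loop
vertex -0.032 -0.001 -1.665
vertex 0.226 -0.773 -3.113
vertex 0.411 -0.257 -1.631
endloop
endfacet
facet normal 0.117 0.327 0.938
outer loop
vertex -0.032 -0.001 -1.665
vertex 0.411 -0.257 -1.631
vertex 0.493 0.368 -1.859
endloop
endfacet
facet normal -0.118 -0.327 -0.938
outer loop
vertex 0.226 -0.773 -3.113
vertex 0.307 -0.148 -3.341
vertex 0.717 -0.663 -3.213
endloop
endfacet
facet normal 0.265 -0.920 0.287
outer loop
vertex 0.226 -0.773 -3.113
vertex 0.717 -0.663 -3.213
vertex 0.411 -0.257 -1.631
endloop
endfacet
facet normal 0.265 -0.920 0.287
outer loop
vertex 0.411 -0.257 -1.631
vertex 0.717 -0.663 -3.213
vertex 0.902 -0.147 -1.731
endloop
endfacet
facet normal 0.118 0.327 0.938
outer loop
vertex 0.411 -0.257 -1.631
vertex 0.902 -0.147 -1.731
vertex 0.493 0.368 -1.859
endloop
endfacet
facet normal -0.118 -0.327 -0.938
outer loop
vertex 0.717 -0.663 -3.213
vertex 0.307 -0.148 -3.341
vertex 0.968 -0.251 -3.388
endloop
endfacet
facet normal 0.864 -0.499 0.066
outer loop
vertex 0.717 -0.663 -3.213
vertex 0.968 -0.251 -3.388
vertex 0.902 -0.147 -1.731
endloop
endfacet
facet normal 0.864 -0.499 0.066
outer loop
vertex 0.902 -0.147 -1.731
vertex 0.968 -0.251 -3.388
vertex 1.153 0.265 -1.906
endloop
endfacet
facet normal 0.118 0.327 0.938
outer loop
vertex 0.902 -0.147 -1.731
vertex 1.153 0.265 -1.906
vertex 0.493 0.368 -1.859
endloop
endfacet
facet normal -0.117 -0.326 -0.938
outer loop
vertex 0.968 -0.251 -3.388
vertex 0.307 -0.148 -3.341
vertex 0.832 0.221 -3.535
endloop
endfacet
facet normal 0.957 0.215 -0.194
outer loop
vertex 0.968 -0.251 -3.388
vertex 0.832 0.221 -3.535
vertex 1.153 0.265 -1.906
endloop
endfacet
facet normal 0.957 0.215 -0.194
outer loop
vertex 1.153 0.265 -1.906
vertex 0.832 0.221 -3.535
vertex 1.017 0.737 -2.053
endloop
endfacet
facet normal 0.118 0.326 0.938
outer loop
vertex 1.153 0.265 -1.906
vertex 1.017 0.737 -2.053
vertex 0.493 0.368 -1.859
endloop
endfacet

endsolid
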